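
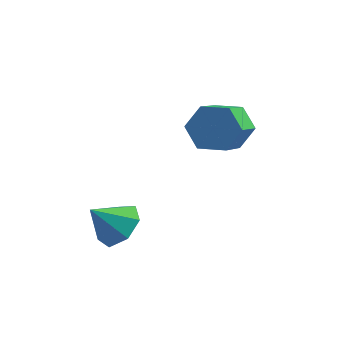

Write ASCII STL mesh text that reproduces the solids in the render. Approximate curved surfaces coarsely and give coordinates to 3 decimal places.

solid 
facet normal -0.049 0.841 -0.539
outer loop
vertex 3.827 4.64 1.66
vertex 3.429 4.1 0.853
vertex 2.788 4.522 1.57
endloop
endfacet
facet normal -0.133 0.530 0.838
outer loop
vertex 3.827 4.64 1.66
vertex 2.788 4.522 1.57
vertex 3.93 2.84 2.814
endloop
endfacet
facet normal -0.133 0.529 0.838
outer loop
vertex 3.93 2.84 2.814
vertex 2.788 4.522 1.57
vertex 2.891 2.723 2.723
endloop
endfacet
facet normal 0.047 -0.841 0.539
outer loop
vertex 3.93 2.84 2.814
vertex 2.891 2.723 2.723
vertex 3.531 2.3 2.007
endloop
endfacet
facet normal -0.048 0.841 -0.538
outer loop
vertex 2.788 4.522 1.57
vertex 3.429 4.1 0.853
vertex 2.389 3.982 0.762
endloop
endfacet
facet normal -0.924 0.168 0.344
outer loop
vertex 2.788 4.522 1.57
vertex 2.389 3.982 0.762
vertex 2.891 2.723 2.723
endloop
endfacet
facet normal -0.924 0.168 0.344
outer loop
vertex 2.891 2.723 2.723
vertex 2.389 3.982 0.762
vertex 2.492 2.183 1.916
endloop
endfacet
facet normal 0.047 -0.841 0.539
outer loop
vertex 2.891 2.723 2.723
vertex 2.492 2.183 1.916
vertex 3.531 2.3 2.007
endloop
endfacet
facet normal -0.048 0.841 -0.539
outer loop
vertex 2.389 3.982 0.762
vertex 3.429 4.1 0.853
vertex 3.03 3.56 0.046
endloop
endfacet
facet normal -0.790 -0.362 -0.494
outer loop
vertex 2.389 3.982 0.762
vertex 3.03 3.56 0.046
vertex 2.492 2.183 1.916
endloop
endfacet
facet normal -0.791 -0.362 -0.494
outer loop
vertex 2.492 2.183 1.916
vertex 3.03 3.56 0.046
vertex 3.133 1.76 1.2
endloop
endfacet
facet normal 0.047 -0.841 0.539
outer loop
vertex 2.492 2.183 1.916
vertex 3.133 1.76 1.2
vertex 3.531 2.3 2.007
endloop
endfacet
facet normal -0.047 0.841 -0.539
outer loop
vertex 3.03 3.56 0.046
vertex 3.429 4.1 0.853
vertex 4.069 3.677 0.137
endloop
endfacet
facet normal 0.133 -0.530 -0.838
outer loop
vertex 3.03 3.56 0.046
vertex 4.069 3.677 0.137
vertex 3.133 1.76 1.2
endloop
endfacet
facet normal 0.133 -0.529 -0.838
outer loop
vertex 3.133 1.76 1.2
vertex 4.069 3.677 0.137
vertex 4.172 1.878 1.29
endloop
endfacet
facet normal 0.049 -0.841 0.539
outer loop
vertex 3.133 1.76 1.2
vertex 4.172 1.878 1.29
vertex 3.531 2.3 2.007
endloop
endfacet
facet normal -0.047 0.841 -0.539
outer loop
vertex 4.069 3.677 0.137
vertex 3.429 4.1 0.853
vertex 4.468 4.217 0.944
endloop
endfacet
facet normal 0.924 -0.168 -0.344
outer loop
vertex 4.069 3.677 0.137
vertex 4.468 4.217 0.944
vertex 4.172 1.878 1.29
endloop
endfacet
facet normal 0.924 -0.168 -0.344
outer loop
vertex 4.172 1.878 1.29
vertex 4.468 4.217 0.944
vertex 4.571 2.418 2.098
endloop
endfacet
facet normal 0.048 -0.841 0.538
outer loop
vertex 4.172 1.878 1.29
vertex 4.571 2.418 2.098
vertex 3.531 2.3 2.007
endloop
endfacet
facet normal -0.047 0.841 -0.539
outer loop
vertex 4.468 4.217 0.944
vertex 3.429 4.1 0.853
vertex 3.827 4.64 1.66
endloop
endfacet
facet normal 0.791 0.362 0.494
outer loop
vertex 4.468 4.217 0.944
vertex 3.827 4.64 1.66
vertex 4.571 2.418 2.098
endloop
endfacet
facet normal 0.790 0.362 0.494
outer loop
vertex 4.571 2.418 2.098
vertex 3.827 4.64 1.66
vertex 3.93 2.84 2.814
endloop
endfacet
facet normal 0.048 -0.841 0.539
outer loop
vertex 4.571 2.418 2.098
vertex 3.93 2.84 2.814
vertex 3.531 2.3 2.007
endloop
endfacet
facet normal 0.552 0.402 -0.731
outer loop
vertex 1.679 -1.187 -1.921
vertex 1.011 -0.421 -2.004
vertex 1.839 -0.481 -1.412
endloop
endfacet
facet normal 0.403 -0.594 0.697
outer loop
vertex 1.679 -1.187 -1.921
vertex 1.839 -0.481 -1.412
vertex 0.189 -1.019 -0.916
endloop
endfacet
facet normal 0.552 0.401 -0.731
outer loop
vertex 1.839 -0.481 -1.412
vertex 1.011 -0.421 -2.004
vertex 1.376 0.27 -1.349
endloop
endfacet
facet normal 0.263 0.081 0.961
outer loop
vertex 1.839 -0.481 -1.412
vertex 1.376 0.27 -1.349
vertex 0.189 -1.019 -0.916
endloop
endfacet
facet normal 0.552 0.401 -0.731
outer loop
vertex 1.376 0.27 -1.349
vertex 1.011 -0.421 -2.004
vertex 0.638 0.501 -1.78
endloop
endfacet
facet normal -0.294 0.536 0.791
outer loop
vertex 1.376 0.27 -1.349
vertex 0.638 0.501 -1.78
vertex 0.189 -1.019 -0.916
endloop
endfacet
facet normal 0.553 0.401 -0.730
outer loop
vertex 0.638 0.501 -1.78
vertex 1.011 -0.421 -2.004
vertex 0.181 0.038 -2.38
endloop
endfacet
facet normal -0.847 0.429 0.314
outer loop
vertex 0.638 0.501 -1.78
vertex 0.181 0.038 -2.38
vertex 0.189 -1.019 -0.916
endloop
endfacet
facet normal 0.553 0.402 -0.730
outer loop
vertex 0.181 0.038 -2.38
vertex 1.011 -0.421 -2.004
vertex 0.35 -0.771 -2.697
endloop
endfacet
facet normal -0.981 -0.161 -0.111
outer loop
vertex 0.181 0.038 -2.38
vertex 0.35 -0.771 -2.697
vertex 0.189 -1.019 -0.916
endloop
endfacet
facet normal 0.553 0.402 -0.730
outer loop
vertex 0.35 -0.771 -2.697
vertex 1.011 -0.421 -2.004
vertex 1.016 -1.316 -2.493
endloop
endfacet
facet normal -0.594 -0.787 -0.163
outer loop
vertex 0.35 -0.771 -2.697
vertex 1.016 -1.316 -2.493
vertex 0.189 -1.019 -0.916
endloop
endfacet
facet normal 0.552 0.402 -0.730
outer loop
vertex 1.016 -1.316 -2.493
vertex 1.011 -0.421 -2.004
vertex 1.679 -1.187 -1.921
endloop
endfacet
facet normal 0.022 -0.980 0.196
outer loop
vertex 1.016 -1.316 -2.493
vertex 1.679 -1.187 -1.921
vertex 0.189 -1.019 -0.916
endloop
endfacet

endsolid


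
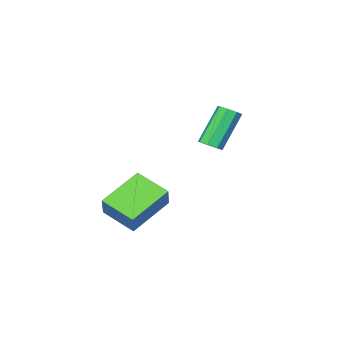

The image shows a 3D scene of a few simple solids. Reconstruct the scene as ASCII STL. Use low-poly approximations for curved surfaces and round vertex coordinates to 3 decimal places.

solid 
facet normal 0.578 0.110 -0.808
outer loop
vertex -0.605 0.442 -0.441
vertex -1.067 0.555 -0.756
vertex -0.7 0.868 -0.451
endloop
endfacet
facet normal 0.787 0.189 0.587
outer loop
vertex -0.605 0.442 -0.441
vertex -0.7 0.868 -0.451
vertex -1.811 0.212 1.25
endloop
endfacet
facet normal 0.786 0.191 0.587
outer loop
vertex -1.811 0.212 1.25
vertex -0.7 0.868 -0.451
vertex -1.907 0.638 1.24
endloop
endfacet
facet normal -0.577 -0.111 0.809
outer loop
vertex -1.811 0.212 1.25
vertex -1.907 0.638 1.24
vertex -2.273 0.325 0.936
endloop
endfacet
facet normal 0.578 0.110 -0.808
outer loop
vertex -0.7 0.868 -0.451
vertex -1.067 0.555 -0.756
vertex -1.01 1.11 -0.64
endloop
endfacet
facet normal 0.401 0.825 0.398
outer loop
vertex -0.7 0.868 -0.451
vertex -1.01 1.11 -0.64
vertex -1.907 0.638 1.24
endloop
endfacet
facet normal 0.401 0.825 0.398
outer loop
vertex -1.907 0.638 1.24
vertex -1.01 1.11 -0.64
vertex -2.217 0.88 1.051
endloop
endfacet
facet normal -0.578 -0.109 0.809
outer loop
vertex -1.907 0.638 1.24
vertex -2.217 0.88 1.051
vertex -2.273 0.325 0.936
endloop
endfacet
facet normal 0.576 0.110 -0.810
outer loop
vertex -1.01 1.11 -0.64
vertex -1.067 0.555 -0.756
vertex -1.354 1.027 -0.896
endloop
endfacet
facet normal -0.218 0.976 -0.023
outer loop
vertex -1.01 1.11 -0.64
vertex -1.354 1.027 -0.896
vertex -2.217 0.88 1.051
endloop
endfacet
facet normal -0.219 0.976 -0.023
outer loop
vertex -2.217 0.88 1.051
vertex -1.354 1.027 -0.896
vertex -2.56 0.797 0.795
endloop
endfacet
facet normal -0.577 -0.109 0.809
outer loop
vertex -2.217 0.88 1.051
vertex -2.56 0.797 0.795
vertex -2.273 0.325 0.936
endloop
endfacet
facet normal 0.577 0.111 -0.809
outer loop
vertex -1.354 1.027 -0.896
vertex -1.067 0.555 -0.756
vertex -1.529 0.668 -1.07
endloop
endfacet
facet normal -0.711 0.556 -0.431
outer loop
vertex -1.354 1.027 -0.896
vertex -1.529 0.668 -1.07
vertex -2.56 0.797 0.795
endloop
endfacet
facet normal -0.711 0.556 -0.431
outer loop
vertex -2.56 0.797 0.795
vertex -1.529 0.668 -1.07
vertex -2.735 0.438 0.621
endloop
endfacet
facet normal -0.578 -0.110 0.808
outer loop
vertex -2.56 0.797 0.795
vertex -2.735 0.438 0.621
vertex -2.273 0.325 0.936
endloop
endfacet
facet normal 0.577 0.111 -0.809
outer loop
vertex -1.529 0.668 -1.07
vertex -1.067 0.555 -0.756
vertex -1.433 0.242 -1.06
endloop
endfacet
facet normal -0.787 -0.191 -0.587
outer loop
vertex -1.529 0.668 -1.07
vertex -1.433 0.242 -1.06
vertex -2.735 0.438 0.621
endloop
endfacet
facet normal -0.787 -0.189 -0.587
outer loop
vertex -2.735 0.438 0.621
vertex -1.433 0.242 -1.06
vertex -2.64 0.012 0.631
endloop
endfacet
facet normal -0.578 -0.110 0.808
outer loop
vertex -2.735 0.438 0.621
vertex -2.64 0.012 0.631
vertex -2.273 0.325 0.936
endloop
endfacet
facet normal 0.578 0.109 -0.809
outer loop
vertex -1.433 0.242 -1.06
vertex -1.067 0.555 -0.756
vertex -1.123 -0.0 -0.871
endloop
endfacet
facet normal -0.401 -0.825 -0.398
outer loop
vertex -1.433 0.242 -1.06
vertex -1.123 -0.0 -0.871
vertex -2.64 0.012 0.631
endloop
endfacet
facet normal -0.401 -0.825 -0.398
outer loop
vertex -2.64 0.012 0.631
vertex -1.123 -0.0 -0.871
vertex -2.33 -0.23 0.82
endloop
endfacet
facet normal -0.578 -0.110 0.808
outer loop
vertex -2.64 0.012 0.631
vertex -2.33 -0.23 0.82
vertex -2.273 0.325 0.936
endloop
endfacet
facet normal 0.577 0.109 -0.809
outer loop
vertex -1.123 -0.0 -0.871
vertex -1.067 0.555 -0.756
vertex -0.78 0.083 -0.615
endloop
endfacet
facet normal 0.219 -0.976 0.023
outer loop
vertex -1.123 -0.0 -0.871
vertex -0.78 0.083 -0.615
vertex -2.33 -0.23 0.82
endloop
endfacet
facet normal 0.218 -0.976 0.023
outer loop
vertex -2.33 -0.23 0.82
vertex -0.78 0.083 -0.615
vertex -1.986 -0.147 1.076
endloop
endfacet
facet normal -0.576 -0.110 0.810
outer loop
vertex -2.33 -0.23 0.82
vertex -1.986 -0.147 1.076
vertex -2.273 0.325 0.936
endloop
endfacet
facet normal 0.578 0.110 -0.808
outer loop
vertex -0.78 0.083 -0.615
vertex -1.067 0.555 -0.756
vertex -0.605 0.442 -0.441
endloop
endfacet
facet normal 0.711 -0.556 0.431
outer loop
vertex -0.78 0.083 -0.615
vertex -0.605 0.442 -0.441
vertex -1.986 -0.147 1.076
endloop
endfacet
facet normal 0.711 -0.556 0.431
outer loop
vertex -1.986 -0.147 1.076
vertex -0.605 0.442 -0.441
vertex -1.811 0.212 1.25
endloop
endfacet
facet normal -0.577 -0.111 0.809
outer loop
vertex -1.986 -0.147 1.076
vertex -1.811 0.212 1.25
vertex -2.273 0.325 0.936
endloop
endfacet
facet normal -0.903 -0.123 0.411
outer loop
vertex 2.271 -0.008 -1.58
vertex 1.803 1.51 -2.156
vertex 1.859 -0.539 -2.645
endloop
endfacet
facet normal 0.277 -0.898 0.341
outer loop
vertex 3.837 -0.27 -3.544
vertex 2.271 -0.008 -1.58
vertex 1.859 -0.539 -2.645
endloop
endfacet
facet normal -0.903 -0.123 0.411
outer loop
vertex 1.859 -0.539 -2.645
vertex 1.803 1.51 -2.156
vertex 1.391 0.979 -3.221
endloop
endfacet
facet normal -0.327 -0.422 -0.846
outer loop
vertex 1.391 0.979 -3.221
vertex 3.837 -0.27 -3.544
vertex 1.859 -0.539 -2.645
endloop
endfacet
facet normal 0.327 0.422 0.846
outer loop
vertex 2.271 -0.008 -1.58
vertex 3.781 1.779 -3.055
vertex 1.803 1.51 -2.156
endloop
endfacet
facet normal 0.277 -0.898 0.341
outer loop
vertex 4.249 0.261 -2.479
vertex 2.271 -0.008 -1.58
vertex 3.837 -0.27 -3.544
endloop
endfacet
facet normal 0.327 0.422 0.846
outer loop
vertex 4.249 0.261 -2.479
vertex 3.781 1.779 -3.055
vertex 2.271 -0.008 -1.58
endloop
endfacet
facet normal -0.277 0.898 -0.341
outer loop
vertex 1.803 1.51 -2.156
vertex 3.781 1.779 -3.055
vertex 1.391 0.979 -3.221
endloop
endfacet
facet normal -0.327 -0.422 -0.846
outer loop
vertex 3.369 1.248 -4.12
vertex 3.837 -0.27 -3.544
vertex 1.391 0.979 -3.221
endloop
endfacet
facet normal -0.277 0.898 -0.341
outer loop
vertex 1.391 0.979 -3.221
vertex 3.781 1.779 -3.055
vertex 3.369 1.248 -4.12
endloop
endfacet
facet normal 0.903 0.123 -0.411
outer loop
vertex 3.369 1.248 -4.12
vertex 4.249 0.261 -2.479
vertex 3.837 -0.27 -3.544
endloop
endfacet
facet normal 0.903 0.123 -0.411
outer loop
vertex 3.781 1.779 -3.055
vertex 4.249 0.261 -2.479
vertex 3.369 1.248 -4.12
endloop
endfacet

endsolid


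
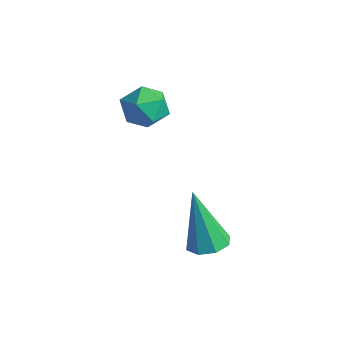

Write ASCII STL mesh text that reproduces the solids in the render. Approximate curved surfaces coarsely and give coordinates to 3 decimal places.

solid 
facet normal -0.637 0.768 -0.059
outer loop
vertex -0.01 -3.26 -0.032
vertex -0.426 -3.559 0.568
vertex 0.166 -3.057 0.71
endloop
endfacet
facet normal 0.017 0.963 -0.268
outer loop
vertex -0.01 -3.26 -0.032
vertex 0.166 -3.057 0.71
vertex 0.744 -3.21 0.195
endloop
endfacet
facet normal 0.208 0.545 -0.812
outer loop
vertex -0.01 -3.26 -0.032
vertex 0.744 -3.21 0.195
vertex 0.509 -3.806 -0.265
endloop
endfacet
facet normal -0.326 0.091 -0.941
outer loop
vertex -0.01 -3.26 -0.032
vertex 0.509 -3.806 -0.265
vertex -0.214 -4.021 -0.035
endloop
endfacet
facet normal -0.850 0.230 -0.475
outer loop
vertex -0.01 -3.26 -0.032
vertex -0.214 -4.021 -0.035
vertex -0.426 -3.559 0.568
endloop
endfacet
facet normal 0.467 0.841 0.274
outer loop
vertex 0.744 -3.21 0.195
vertex 0.166 -3.057 0.71
vertex 0.794 -3.479 0.935
endloop
endfacet
facet normal -0.592 0.525 0.612
outer loop
vertex 0.166 -3.057 0.71
vertex -0.426 -3.559 0.568
vertex 0.071 -3.694 1.165
endloop
endfacet
facet normal -0.936 -0.347 -0.063
outer loop
vertex -0.426 -3.559 0.568
vertex -0.214 -4.021 -0.035
vertex -0.164 -4.29 0.705
endloop
endfacet
facet normal -0.090 -0.570 -0.817
outer loop
vertex -0.214 -4.021 -0.035
vertex 0.509 -3.806 -0.265
vertex 0.414 -4.443 0.19
endloop
endfacet
facet normal 0.776 0.164 -0.609
outer loop
vertex 0.509 -3.806 -0.265
vertex 0.744 -3.21 0.195
vertex 1.006 -3.941 0.332
endloop
endfacet
facet normal 0.326 -0.091 0.941
outer loop
vertex 0.59 -4.24 0.932
vertex 0.794 -3.479 0.935
vertex 0.071 -3.694 1.165
endloop
endfacet
facet normal -0.208 -0.545 0.812
outer loop
vertex 0.59 -4.24 0.932
vertex 0.071 -3.694 1.165
vertex -0.164 -4.29 0.705
endloop
endfacet
facet normal -0.017 -0.963 0.268
outer loop
vertex 0.59 -4.24 0.932
vertex -0.164 -4.29 0.705
vertex 0.414 -4.443 0.19
endloop
endfacet
facet normal 0.637 -0.768 0.059
outer loop
vertex 0.59 -4.24 0.932
vertex 0.414 -4.443 0.19
vertex 1.006 -3.941 0.332
endloop
endfacet
facet normal 0.850 -0.230 0.475
outer loop
vertex 0.59 -4.24 0.932
vertex 1.006 -3.941 0.332
vertex 0.794 -3.479 0.935
endloop
endfacet
facet normal 0.090 0.570 0.817
outer loop
vertex 0.071 -3.694 1.165
vertex 0.794 -3.479 0.935
vertex 0.166 -3.057 0.71
endloop
endfacet
facet normal -0.776 -0.164 0.609
outer loop
vertex -0.164 -4.29 0.705
vertex 0.071 -3.694 1.165
vertex -0.426 -3.559 0.568
endloop
endfacet
facet normal -0.467 -0.841 -0.274
outer loop
vertex 0.414 -4.443 0.19
vertex -0.164 -4.29 0.705
vertex -0.214 -4.021 -0.035
endloop
endfacet
facet normal 0.592 -0.525 -0.612
outer loop
vertex 1.006 -3.941 0.332
vertex 0.414 -4.443 0.19
vertex 0.509 -3.806 -0.265
endloop
endfacet
facet normal 0.936 0.347 0.063
outer loop
vertex 0.794 -3.479 0.935
vertex 1.006 -3.941 0.332
vertex 0.744 -3.21 0.195
endloop
endfacet
facet normal 0.221 0.103 -0.970
outer loop
vertex 4.062 -3.99 -3.213
vertex 3.448 -3.813 -3.334
vertex 3.995 -3.499 -3.176
endloop
endfacet
facet normal 0.866 0.081 0.493
outer loop
vertex 4.062 -3.99 -3.213
vertex 3.995 -3.499 -3.176
vertex 2.992 -4.027 -1.326
endloop
endfacet
facet normal 0.221 0.104 -0.970
outer loop
vertex 3.995 -3.499 -3.176
vertex 3.448 -3.813 -3.334
vertex 3.608 -3.191 -3.231
endloop
endfacet
facet normal 0.504 0.719 0.479
outer loop
vertex 3.995 -3.499 -3.176
vertex 3.608 -3.191 -3.231
vertex 2.992 -4.027 -1.326
endloop
endfacet
facet normal 0.222 0.104 -0.970
outer loop
vertex 3.608 -3.191 -3.231
vertex 3.448 -3.813 -3.334
vertex 3.127 -3.248 -3.347
endloop
endfacet
facet normal -0.191 0.920 0.342
outer loop
vertex 3.608 -3.191 -3.231
vertex 3.127 -3.248 -3.347
vertex 2.992 -4.027 -1.326
endloop
endfacet
facet normal 0.221 0.103 -0.970
outer loop
vertex 3.127 -3.248 -3.347
vertex 3.448 -3.813 -3.334
vertex 2.835 -3.636 -3.455
endloop
endfacet
facet normal -0.810 0.564 0.163
outer loop
vertex 3.127 -3.248 -3.347
vertex 2.835 -3.636 -3.455
vertex 2.992 -4.027 -1.326
endloop
endfacet
facet normal 0.221 0.103 -0.970
outer loop
vertex 2.835 -3.636 -3.455
vertex 3.448 -3.813 -3.334
vertex 2.902 -4.128 -3.492
endloop
endfacet
facet normal -0.989 -0.138 0.048
outer loop
vertex 2.835 -3.636 -3.455
vertex 2.902 -4.128 -3.492
vertex 2.992 -4.027 -1.326
endloop
endfacet
facet normal 0.222 0.102 -0.970
outer loop
vertex 2.902 -4.128 -3.492
vertex 3.448 -3.813 -3.334
vertex 3.289 -4.435 -3.436
endloop
endfacet
facet normal -0.626 -0.778 0.062
outer loop
vertex 2.902 -4.128 -3.492
vertex 3.289 -4.435 -3.436
vertex 2.992 -4.027 -1.326
endloop
endfacet
facet normal 0.220 0.103 -0.970
outer loop
vertex 3.289 -4.435 -3.436
vertex 3.448 -3.813 -3.334
vertex 3.77 -4.378 -3.321
endloop
endfacet
facet normal 0.068 -0.978 0.199
outer loop
vertex 3.289 -4.435 -3.436
vertex 3.77 -4.378 -3.321
vertex 2.992 -4.027 -1.326
endloop
endfacet
facet normal 0.221 0.104 -0.970
outer loop
vertex 3.77 -4.378 -3.321
vertex 3.448 -3.813 -3.334
vertex 4.062 -3.99 -3.213
endloop
endfacet
facet normal 0.687 -0.622 0.377
outer loop
vertex 3.77 -4.378 -3.321
vertex 4.062 -3.99 -3.213
vertex 2.992 -4.027 -1.326
endloop
endfacet

endsolid


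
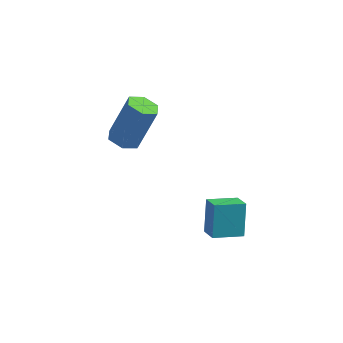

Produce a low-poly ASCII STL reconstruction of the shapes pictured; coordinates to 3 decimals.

solid 
facet normal -0.324 -0.275 -0.905
outer loop
vertex -3.161 1.463 -3.811
vertex -3.806 1.716 -3.657
vertex -3.321 2.139 -3.959
endloop
endfacet
facet normal 0.919 0.136 -0.371
outer loop
vertex -3.161 1.463 -3.811
vertex -3.321 2.139 -3.959
vertex -2.489 2.03 -1.937
endloop
endfacet
facet normal 0.919 0.137 -0.371
outer loop
vertex -2.489 2.03 -1.937
vertex -3.321 2.139 -3.959
vertex -2.649 2.706 -2.084
endloop
endfacet
facet normal 0.324 0.274 0.906
outer loop
vertex -2.489 2.03 -1.937
vertex -2.649 2.706 -2.084
vertex -3.134 2.284 -1.783
endloop
endfacet
facet normal -0.325 -0.274 -0.905
outer loop
vertex -3.321 2.139 -3.959
vertex -3.806 1.716 -3.657
vertex -3.966 2.392 -3.804
endloop
endfacet
facet normal 0.263 0.893 -0.364
outer loop
vertex -3.321 2.139 -3.959
vertex -3.966 2.392 -3.804
vertex -2.649 2.706 -2.084
endloop
endfacet
facet normal 0.263 0.893 -0.365
outer loop
vertex -2.649 2.706 -2.084
vertex -3.966 2.392 -3.804
vertex -3.294 2.959 -1.93
endloop
endfacet
facet normal 0.324 0.274 0.906
outer loop
vertex -2.649 2.706 -2.084
vertex -3.294 2.959 -1.93
vertex -3.134 2.284 -1.783
endloop
endfacet
facet normal -0.324 -0.274 -0.906
outer loop
vertex -3.966 2.392 -3.804
vertex -3.806 1.716 -3.657
vertex -4.451 1.97 -3.503
endloop
endfacet
facet normal -0.654 0.756 0.006
outer loop
vertex -3.966 2.392 -3.804
vertex -4.451 1.97 -3.503
vertex -3.294 2.959 -1.93
endloop
endfacet
facet normal -0.654 0.756 0.006
outer loop
vertex -3.294 2.959 -1.93
vertex -4.451 1.97 -3.503
vertex -3.779 2.537 -1.629
endloop
endfacet
facet normal 0.324 0.274 0.906
outer loop
vertex -3.294 2.959 -1.93
vertex -3.779 2.537 -1.629
vertex -3.134 2.284 -1.783
endloop
endfacet
facet normal -0.324 -0.274 -0.906
outer loop
vertex -4.451 1.97 -3.503
vertex -3.806 1.716 -3.657
vertex -4.291 1.294 -3.356
endloop
endfacet
facet normal -0.919 -0.137 0.371
outer loop
vertex -4.451 1.97 -3.503
vertex -4.291 1.294 -3.356
vertex -3.779 2.537 -1.629
endloop
endfacet
facet normal -0.919 -0.136 0.371
outer loop
vertex -3.779 2.537 -1.629
vertex -4.291 1.294 -3.356
vertex -3.619 1.861 -1.481
endloop
endfacet
facet normal 0.324 0.275 0.905
outer loop
vertex -3.779 2.537 -1.629
vertex -3.619 1.861 -1.481
vertex -3.134 2.284 -1.783
endloop
endfacet
facet normal -0.324 -0.274 -0.906
outer loop
vertex -4.291 1.294 -3.356
vertex -3.806 1.716 -3.657
vertex -3.646 1.041 -3.51
endloop
endfacet
facet normal -0.263 -0.893 0.364
outer loop
vertex -4.291 1.294 -3.356
vertex -3.646 1.041 -3.51
vertex -3.619 1.861 -1.481
endloop
endfacet
facet normal -0.263 -0.893 0.365
outer loop
vertex -3.619 1.861 -1.481
vertex -3.646 1.041 -3.51
vertex -2.974 1.608 -1.636
endloop
endfacet
facet normal 0.325 0.274 0.905
outer loop
vertex -3.619 1.861 -1.481
vertex -2.974 1.608 -1.636
vertex -3.134 2.284 -1.783
endloop
endfacet
facet normal -0.324 -0.274 -0.906
outer loop
vertex -3.646 1.041 -3.51
vertex -3.806 1.716 -3.657
vertex -3.161 1.463 -3.811
endloop
endfacet
facet normal 0.654 -0.756 -0.006
outer loop
vertex -3.646 1.041 -3.51
vertex -3.161 1.463 -3.811
vertex -2.974 1.608 -1.636
endloop
endfacet
facet normal 0.654 -0.756 -0.006
outer loop
vertex -2.974 1.608 -1.636
vertex -3.161 1.463 -3.811
vertex -2.489 2.03 -1.937
endloop
endfacet
facet normal 0.324 0.274 0.906
outer loop
vertex -2.974 1.608 -1.636
vertex -2.489 2.03 -1.937
vertex -3.134 2.284 -1.783
endloop
endfacet
facet normal -0.840 -0.498 0.213
outer loop
vertex 0.812 -1.936 -2.889
vertex 0.34 -1.315 -3.298
vertex 0.932 -2.678 -4.152
endloop
endfacet
facet normal 0.535 -0.705 0.465
outer loop
vertex 2.0 -2.045 -4.422
vertex 0.812 -1.936 -2.889
vertex 0.932 -2.678 -4.152
endloop
endfacet
facet normal -0.841 -0.498 0.212
outer loop
vertex 0.932 -2.678 -4.152
vertex 0.34 -1.315 -3.298
vertex 0.461 -2.057 -4.561
endloop
endfacet
facet normal 0.082 -0.504 -0.860
outer loop
vertex 0.461 -2.057 -4.561
vertex 2.0 -2.045 -4.422
vertex 0.932 -2.678 -4.152
endloop
endfacet
facet normal -0.082 0.504 0.860
outer loop
vertex 0.812 -1.936 -2.889
vertex 1.408 -0.682 -3.568
vertex 0.34 -1.315 -3.298
endloop
endfacet
facet normal 0.536 -0.705 0.465
outer loop
vertex 1.879 -1.303 -3.159
vertex 0.812 -1.936 -2.889
vertex 2.0 -2.045 -4.422
endloop
endfacet
facet normal -0.082 0.504 0.860
outer loop
vertex 1.879 -1.303 -3.159
vertex 1.408 -0.682 -3.568
vertex 0.812 -1.936 -2.889
endloop
endfacet
facet normal -0.535 0.705 -0.465
outer loop
vertex 0.34 -1.315 -3.298
vertex 1.408 -0.682 -3.568
vertex 0.461 -2.057 -4.561
endloop
endfacet
facet normal 0.082 -0.504 -0.860
outer loop
vertex 1.528 -1.424 -4.831
vertex 2.0 -2.045 -4.422
vertex 0.461 -2.057 -4.561
endloop
endfacet
facet normal -0.536 0.705 -0.465
outer loop
vertex 0.461 -2.057 -4.561
vertex 1.408 -0.682 -3.568
vertex 1.528 -1.424 -4.831
endloop
endfacet
facet normal 0.840 0.499 -0.212
outer loop
vertex 1.528 -1.424 -4.831
vertex 1.879 -1.303 -3.159
vertex 2.0 -2.045 -4.422
endloop
endfacet
facet normal 0.841 0.498 -0.213
outer loop
vertex 1.408 -0.682 -3.568
vertex 1.879 -1.303 -3.159
vertex 1.528 -1.424 -4.831
endloop
endfacet

endsolid


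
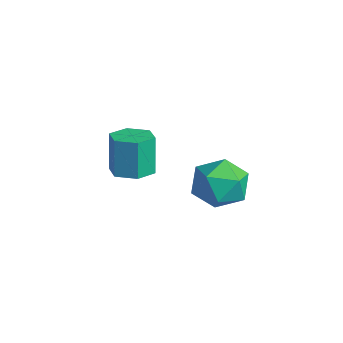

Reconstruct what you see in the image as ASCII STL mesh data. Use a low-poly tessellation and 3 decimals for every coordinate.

solid 
facet normal 0.200 -0.116 -0.973
outer loop
vertex 0.106 -0.652 0.255
vertex -0.477 -1.255 0.207
vertex -0.688 -0.453 0.068
endloop
endfacet
facet normal 0.256 0.965 -0.062
outer loop
vertex 0.106 -0.652 0.255
vertex -0.688 -0.453 0.068
vertex -0.219 -0.463 1.841
endloop
endfacet
facet normal 0.256 0.965 -0.062
outer loop
vertex -0.219 -0.463 1.841
vertex -0.688 -0.453 0.068
vertex -1.013 -0.264 1.654
endloop
endfacet
facet normal -0.200 0.116 0.973
outer loop
vertex -0.219 -0.463 1.841
vertex -1.013 -0.264 1.654
vertex -0.803 -1.065 1.793
endloop
endfacet
facet normal 0.200 -0.116 -0.973
outer loop
vertex -0.688 -0.453 0.068
vertex -0.477 -1.255 0.207
vertex -1.272 -1.056 0.02
endloop
endfacet
facet normal -0.691 0.687 -0.224
outer loop
vertex -0.688 -0.453 0.068
vertex -1.272 -1.056 0.02
vertex -1.013 -0.264 1.654
endloop
endfacet
facet normal -0.691 0.688 -0.224
outer loop
vertex -1.013 -0.264 1.654
vertex -1.272 -1.056 0.02
vertex -1.597 -0.866 1.606
endloop
endfacet
facet normal -0.200 0.116 0.973
outer loop
vertex -1.013 -0.264 1.654
vertex -1.597 -0.866 1.606
vertex -0.803 -1.065 1.793
endloop
endfacet
facet normal 0.200 -0.116 -0.973
outer loop
vertex -1.272 -1.056 0.02
vertex -0.477 -1.255 0.207
vertex -1.061 -1.857 0.159
endloop
endfacet
facet normal -0.947 -0.277 -0.161
outer loop
vertex -1.272 -1.056 0.02
vertex -1.061 -1.857 0.159
vertex -1.597 -0.866 1.606
endloop
endfacet
facet normal -0.947 -0.277 -0.161
outer loop
vertex -1.597 -0.866 1.606
vertex -1.061 -1.857 0.159
vertex -1.386 -1.668 1.745
endloop
endfacet
facet normal -0.200 0.116 0.973
outer loop
vertex -1.597 -0.866 1.606
vertex -1.386 -1.668 1.745
vertex -0.803 -1.065 1.793
endloop
endfacet
facet normal 0.200 -0.116 -0.973
outer loop
vertex -1.061 -1.857 0.159
vertex -0.477 -1.255 0.207
vertex -0.267 -2.056 0.346
endloop
endfacet
facet normal -0.256 -0.965 0.062
outer loop
vertex -1.061 -1.857 0.159
vertex -0.267 -2.056 0.346
vertex -1.386 -1.668 1.745
endloop
endfacet
facet normal -0.256 -0.965 0.062
outer loop
vertex -1.386 -1.668 1.745
vertex -0.267 -2.056 0.346
vertex -0.592 -1.867 1.932
endloop
endfacet
facet normal -0.200 0.116 0.973
outer loop
vertex -1.386 -1.668 1.745
vertex -0.592 -1.867 1.932
vertex -0.803 -1.065 1.793
endloop
endfacet
facet normal 0.200 -0.116 -0.973
outer loop
vertex -0.267 -2.056 0.346
vertex -0.477 -1.255 0.207
vertex 0.317 -1.454 0.394
endloop
endfacet
facet normal 0.691 -0.688 0.223
outer loop
vertex -0.267 -2.056 0.346
vertex 0.317 -1.454 0.394
vertex -0.592 -1.867 1.932
endloop
endfacet
facet normal 0.691 -0.687 0.224
outer loop
vertex -0.592 -1.867 1.932
vertex 0.317 -1.454 0.394
vertex -0.008 -1.264 1.98
endloop
endfacet
facet normal -0.200 0.116 0.973
outer loop
vertex -0.592 -1.867 1.932
vertex -0.008 -1.264 1.98
vertex -0.803 -1.065 1.793
endloop
endfacet
facet normal 0.200 -0.116 -0.973
outer loop
vertex 0.317 -1.454 0.394
vertex -0.477 -1.255 0.207
vertex 0.106 -0.652 0.255
endloop
endfacet
facet normal 0.947 0.277 0.161
outer loop
vertex 0.317 -1.454 0.394
vertex 0.106 -0.652 0.255
vertex -0.008 -1.264 1.98
endloop
endfacet
facet normal 0.947 0.277 0.161
outer loop
vertex -0.008 -1.264 1.98
vertex 0.106 -0.652 0.255
vertex -0.219 -0.463 1.841
endloop
endfacet
facet normal -0.200 0.116 0.973
outer loop
vertex -0.008 -1.264 1.98
vertex -0.219 -0.463 1.841
vertex -0.803 -1.065 1.793
endloop
endfacet
facet normal 0.306 0.627 0.716
outer loop
vertex 3.388 1.119 1.794
vertex 3.049 0.404 2.565
vertex 4.08 0.347 2.174
endloop
endfacet
facet normal 0.706 0.696 0.129
outer loop
vertex 3.388 1.119 1.794
vertex 4.08 0.347 2.174
vertex 4.049 0.578 1.095
endloop
endfacet
facet normal 0.274 0.868 -0.413
outer loop
vertex 3.388 1.119 1.794
vertex 4.049 0.578 1.095
vertex 2.999 0.778 0.819
endloop
endfacet
facet normal -0.392 0.906 -0.160
outer loop
vertex 3.388 1.119 1.794
vertex 2.999 0.778 0.819
vertex 2.381 0.671 1.727
endloop
endfacet
facet normal -0.372 0.756 0.538
outer loop
vertex 3.388 1.119 1.794
vertex 2.381 0.671 1.727
vertex 3.049 0.404 2.565
endloop
endfacet
facet normal 0.998 0.062 -0.015
outer loop
vertex 4.049 0.578 1.095
vertex 4.08 0.347 2.174
vertex 4.119 -0.471 1.433
endloop
endfacet
facet normal 0.352 -0.051 0.935
outer loop
vertex 4.08 0.347 2.174
vertex 3.049 0.404 2.565
vertex 3.501 -0.578 2.341
endloop
endfacet
facet normal -0.747 0.158 0.646
outer loop
vertex 3.049 0.404 2.565
vertex 2.381 0.671 1.727
vertex 2.451 -0.378 2.065
endloop
endfacet
facet normal -0.779 0.400 -0.483
outer loop
vertex 2.381 0.671 1.727
vertex 2.999 0.778 0.819
vertex 2.42 -0.147 0.986
endloop
endfacet
facet normal 0.299 0.341 -0.891
outer loop
vertex 2.999 0.778 0.819
vertex 4.049 0.578 1.095
vertex 3.451 -0.204 0.595
endloop
endfacet
facet normal 0.392 -0.906 0.160
outer loop
vertex 3.112 -0.919 1.366
vertex 4.119 -0.471 1.433
vertex 3.501 -0.578 2.341
endloop
endfacet
facet normal -0.274 -0.868 0.413
outer loop
vertex 3.112 -0.919 1.366
vertex 3.501 -0.578 2.341
vertex 2.451 -0.378 2.065
endloop
endfacet
facet normal -0.706 -0.696 -0.129
outer loop
vertex 3.112 -0.919 1.366
vertex 2.451 -0.378 2.065
vertex 2.42 -0.147 0.986
endloop
endfacet
facet normal -0.306 -0.627 -0.716
outer loop
vertex 3.112 -0.919 1.366
vertex 2.42 -0.147 0.986
vertex 3.451 -0.204 0.595
endloop
endfacet
facet normal 0.372 -0.756 -0.538
outer loop
vertex 3.112 -0.919 1.366
vertex 3.451 -0.204 0.595
vertex 4.119 -0.471 1.433
endloop
endfacet
facet normal 0.779 -0.400 0.483
outer loop
vertex 3.501 -0.578 2.341
vertex 4.119 -0.471 1.433
vertex 4.08 0.347 2.174
endloop
endfacet
facet normal -0.299 -0.341 0.891
outer loop
vertex 2.451 -0.378 2.065
vertex 3.501 -0.578 2.341
vertex 3.049 0.404 2.565
endloop
endfacet
facet normal -0.998 -0.062 0.015
outer loop
vertex 2.42 -0.147 0.986
vertex 2.451 -0.378 2.065
vertex 2.381 0.671 1.727
endloop
endfacet
facet normal -0.352 0.051 -0.935
outer loop
vertex 3.451 -0.204 0.595
vertex 2.42 -0.147 0.986
vertex 2.999 0.778 0.819
endloop
endfacet
facet normal 0.747 -0.158 -0.646
outer loop
vertex 4.119 -0.471 1.433
vertex 3.451 -0.204 0.595
vertex 4.049 0.578 1.095
endloop
endfacet

endsolid


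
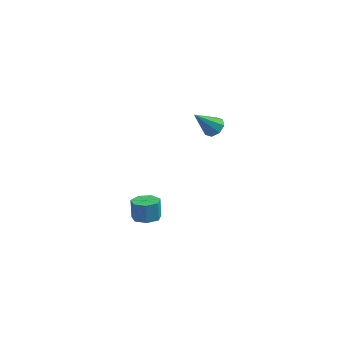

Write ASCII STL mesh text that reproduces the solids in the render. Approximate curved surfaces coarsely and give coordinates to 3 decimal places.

solid 
facet normal 0.561 0.308 -0.769
outer loop
vertex 1.532 -0.342 3.689
vertex 1.002 -0.186 3.365
vertex 1.391 0.12 3.771
endloop
endfacet
facet normal 0.542 0.016 0.840
outer loop
vertex 1.532 -0.342 3.689
vertex 1.391 0.12 3.771
vertex 0.078 -0.694 4.635
endloop
endfacet
facet normal 0.561 0.307 -0.769
outer loop
vertex 1.391 0.12 3.771
vertex 1.002 -0.186 3.365
vertex 1.023 0.402 3.615
endloop
endfacet
facet normal 0.136 0.610 0.781
outer loop
vertex 1.391 0.12 3.771
vertex 1.023 0.402 3.615
vertex 0.078 -0.694 4.635
endloop
endfacet
facet normal 0.560 0.307 -0.769
outer loop
vertex 1.023 0.402 3.615
vertex 1.002 -0.186 3.365
vertex 0.642 0.34 3.313
endloop
endfacet
facet normal -0.459 0.784 0.418
outer loop
vertex 1.023 0.402 3.615
vertex 0.642 0.34 3.313
vertex 0.078 -0.694 4.635
endloop
endfacet
facet normal 0.559 0.307 -0.770
outer loop
vertex 0.642 0.34 3.313
vertex 1.002 -0.186 3.365
vertex 0.472 -0.031 3.042
endloop
endfacet
facet normal -0.897 0.440 -0.039
outer loop
vertex 0.642 0.34 3.313
vertex 0.472 -0.031 3.042
vertex 0.078 -0.694 4.635
endloop
endfacet
facet normal 0.559 0.307 -0.770
outer loop
vertex 0.472 -0.031 3.042
vertex 1.002 -0.186 3.365
vertex 0.613 -0.493 2.96
endloop
endfacet
facet normal -0.920 -0.224 -0.321
outer loop
vertex 0.472 -0.031 3.042
vertex 0.613 -0.493 2.96
vertex 0.078 -0.694 4.635
endloop
endfacet
facet normal 0.559 0.308 -0.770
outer loop
vertex 0.613 -0.493 2.96
vertex 1.002 -0.186 3.365
vertex 0.982 -0.775 3.115
endloop
endfacet
facet normal -0.514 -0.817 -0.262
outer loop
vertex 0.613 -0.493 2.96
vertex 0.982 -0.775 3.115
vertex 0.078 -0.694 4.635
endloop
endfacet
facet normal 0.561 0.307 -0.769
outer loop
vertex 0.982 -0.775 3.115
vertex 1.002 -0.186 3.365
vertex 1.362 -0.713 3.417
endloop
endfacet
facet normal 0.081 -0.992 0.101
outer loop
vertex 0.982 -0.775 3.115
vertex 1.362 -0.713 3.417
vertex 0.078 -0.694 4.635
endloop
endfacet
facet normal 0.561 0.307 -0.769
outer loop
vertex 1.362 -0.713 3.417
vertex 1.002 -0.186 3.365
vertex 1.532 -0.342 3.689
endloop
endfacet
facet normal 0.520 -0.647 0.558
outer loop
vertex 1.362 -0.713 3.417
vertex 1.532 -0.342 3.689
vertex 0.078 -0.694 4.635
endloop
endfacet
facet normal 0.098 -0.315 -0.944
outer loop
vertex -1.553 -0.961 -3.608
vertex -2.255 -1.297 -3.569
vertex -2.075 -0.572 -3.792
endloop
endfacet
facet normal 0.629 0.755 -0.188
outer loop
vertex -1.553 -0.961 -3.608
vertex -2.075 -0.572 -3.792
vertex -1.662 -0.607 -2.551
endloop
endfacet
facet normal 0.629 0.755 -0.188
outer loop
vertex -1.662 -0.607 -2.551
vertex -2.075 -0.572 -3.792
vertex -2.184 -0.218 -2.735
endloop
endfacet
facet normal -0.097 0.316 0.944
outer loop
vertex -1.662 -0.607 -2.551
vertex -2.184 -0.218 -2.735
vertex -2.365 -0.943 -2.511
endloop
endfacet
facet normal 0.098 -0.315 -0.944
outer loop
vertex -2.075 -0.572 -3.792
vertex -2.255 -1.297 -3.569
vertex -2.733 -0.729 -3.808
endloop
endfacet
facet normal -0.211 0.920 -0.330
outer loop
vertex -2.075 -0.572 -3.792
vertex -2.733 -0.729 -3.808
vertex -2.184 -0.218 -2.735
endloop
endfacet
facet normal -0.211 0.920 -0.330
outer loop
vertex -2.184 -0.218 -2.735
vertex -2.733 -0.729 -3.808
vertex -2.842 -0.375 -2.751
endloop
endfacet
facet normal -0.098 0.316 0.944
outer loop
vertex -2.184 -0.218 -2.735
vertex -2.842 -0.375 -2.751
vertex -2.365 -0.943 -2.511
endloop
endfacet
facet normal 0.096 -0.316 -0.944
outer loop
vertex -2.733 -0.729 -3.808
vertex -2.255 -1.297 -3.569
vertex -3.032 -1.313 -3.643
endloop
endfacet
facet normal -0.892 0.393 -0.224
outer loop
vertex -2.733 -0.729 -3.808
vertex -3.032 -1.313 -3.643
vertex -2.842 -0.375 -2.751
endloop
endfacet
facet normal -0.892 0.393 -0.223
outer loop
vertex -2.842 -0.375 -2.751
vertex -3.032 -1.313 -3.643
vertex -3.141 -0.96 -2.586
endloop
endfacet
facet normal -0.098 0.316 0.944
outer loop
vertex -2.842 -0.375 -2.751
vertex -3.141 -0.96 -2.586
vertex -2.365 -0.943 -2.511
endloop
endfacet
facet normal 0.096 -0.316 -0.944
outer loop
vertex -3.032 -1.313 -3.643
vertex -2.255 -1.297 -3.569
vertex -2.746 -1.886 -3.422
endloop
endfacet
facet normal -0.901 -0.430 0.051
outer loop
vertex -3.032 -1.313 -3.643
vertex -2.746 -1.886 -3.422
vertex -3.141 -0.96 -2.586
endloop
endfacet
facet normal -0.901 -0.431 0.051
outer loop
vertex -3.141 -0.96 -2.586
vertex -2.746 -1.886 -3.422
vertex -2.855 -1.532 -2.365
endloop
endfacet
facet normal -0.098 0.316 0.944
outer loop
vertex -3.141 -0.96 -2.586
vertex -2.855 -1.532 -2.365
vertex -2.365 -0.943 -2.511
endloop
endfacet
facet normal 0.098 -0.317 -0.943
outer loop
vertex -2.746 -1.886 -3.422
vertex -2.255 -1.297 -3.569
vertex -2.09 -2.014 -3.311
endloop
endfacet
facet normal -0.230 -0.930 0.288
outer loop
vertex -2.746 -1.886 -3.422
vertex -2.09 -2.014 -3.311
vertex -2.855 -1.532 -2.365
endloop
endfacet
facet normal -0.232 -0.930 0.286
outer loop
vertex -2.855 -1.532 -2.365
vertex -2.09 -2.014 -3.311
vertex -2.2 -1.661 -2.254
endloop
endfacet
facet normal -0.098 0.315 0.944
outer loop
vertex -2.855 -1.532 -2.365
vertex -2.2 -1.661 -2.254
vertex -2.365 -0.943 -2.511
endloop
endfacet
facet normal 0.098 -0.317 -0.943
outer loop
vertex -2.09 -2.014 -3.311
vertex -2.255 -1.297 -3.569
vertex -1.559 -1.603 -3.394
endloop
endfacet
facet normal 0.612 -0.729 0.307
outer loop
vertex -2.09 -2.014 -3.311
vertex -1.559 -1.603 -3.394
vertex -2.2 -1.661 -2.254
endloop
endfacet
facet normal 0.613 -0.728 0.308
outer loop
vertex -2.2 -1.661 -2.254
vertex -1.559 -1.603 -3.394
vertex -1.669 -1.249 -2.337
endloop
endfacet
facet normal -0.097 0.316 0.944
outer loop
vertex -2.2 -1.661 -2.254
vertex -1.669 -1.249 -2.337
vertex -2.365 -0.943 -2.511
endloop
endfacet
facet normal 0.099 -0.316 -0.944
outer loop
vertex -1.559 -1.603 -3.394
vertex -2.255 -1.297 -3.569
vertex -1.553 -0.961 -3.608
endloop
endfacet
facet normal 0.995 0.023 0.096
outer loop
vertex -1.559 -1.603 -3.394
vertex -1.553 -0.961 -3.608
vertex -1.669 -1.249 -2.337
endloop
endfacet
facet normal 0.995 0.021 0.096
outer loop
vertex -1.669 -1.249 -2.337
vertex -1.553 -0.961 -3.608
vertex -1.662 -0.607 -2.551
endloop
endfacet
facet normal -0.097 0.316 0.944
outer loop
vertex -1.669 -1.249 -2.337
vertex -1.662 -0.607 -2.551
vertex -2.365 -0.943 -2.511
endloop
endfacet

endsolid


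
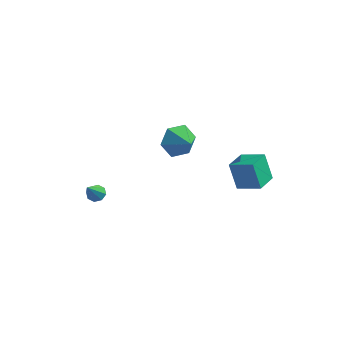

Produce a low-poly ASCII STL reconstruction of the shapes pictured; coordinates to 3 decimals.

solid 
facet normal -0.804 0.466 -0.369
outer loop
vertex 0.279 1.726 0.258
vertex -0.265 1.528 1.194
vertex 0.321 2.452 1.083
endloop
endfacet
facet normal 0.956 0.195 -0.220
outer loop
vertex 0.279 1.726 0.258
vertex 0.321 2.452 1.083
vertex 0.765 0.932 1.666
endloop
endfacet
facet normal -0.804 0.466 -0.369
outer loop
vertex 0.321 2.452 1.083
vertex -0.265 1.528 1.194
vertex -0.223 2.255 2.019
endloop
endfacet
facet normal 0.745 0.417 0.521
outer loop
vertex 0.321 2.452 1.083
vertex -0.223 2.255 2.019
vertex 0.765 0.932 1.666
endloop
endfacet
facet normal -0.804 0.466 -0.369
outer loop
vertex -0.223 2.255 2.019
vertex -0.265 1.528 1.194
vertex -0.809 1.33 2.129
endloop
endfacet
facet normal 0.269 -0.056 0.962
outer loop
vertex -0.223 2.255 2.019
vertex -0.809 1.33 2.129
vertex 0.765 0.932 1.666
endloop
endfacet
facet normal -0.804 0.465 -0.369
outer loop
vertex -0.809 1.33 2.129
vertex -0.265 1.528 1.194
vertex -0.851 0.603 1.305
endloop
endfacet
facet normal 0.005 -0.750 0.661
outer loop
vertex -0.809 1.33 2.129
vertex -0.851 0.603 1.305
vertex 0.765 0.932 1.666
endloop
endfacet
facet normal -0.804 0.465 -0.369
outer loop
vertex -0.851 0.603 1.305
vertex -0.265 1.528 1.194
vertex -0.307 0.801 0.369
endloop
endfacet
facet normal 0.216 -0.973 -0.080
outer loop
vertex -0.851 0.603 1.305
vertex -0.307 0.801 0.369
vertex 0.765 0.932 1.666
endloop
endfacet
facet normal -0.804 0.465 -0.369
outer loop
vertex -0.307 0.801 0.369
vertex -0.265 1.528 1.194
vertex 0.279 1.726 0.258
endloop
endfacet
facet normal 0.691 -0.501 -0.521
outer loop
vertex -0.307 0.801 0.369
vertex 0.279 1.726 0.258
vertex 0.765 0.932 1.666
endloop
endfacet
facet normal -0.943 0.009 -0.332
outer loop
vertex 2.322 2.371 -0.476
vertex 2.382 3.814 -0.607
vertex 2.891 2.2 -2.1
endloop
endfacet
facet normal -0.042 -0.995 0.090
outer loop
vertex 4.278 2.186 -1.613
vertex 2.322 2.371 -0.476
vertex 2.891 2.2 -2.1
endloop
endfacet
facet normal -0.943 0.010 -0.332
outer loop
vertex 2.891 2.2 -2.1
vertex 2.382 3.814 -0.607
vertex 2.952 3.643 -2.232
endloop
endfacet
facet normal 0.329 -0.100 -0.939
outer loop
vertex 2.952 3.643 -2.232
vertex 4.278 2.186 -1.613
vertex 2.891 2.2 -2.1
endloop
endfacet
facet normal -0.329 0.099 0.939
outer loop
vertex 2.322 2.371 -0.476
vertex 3.769 3.8 -0.12
vertex 2.382 3.814 -0.607
endloop
endfacet
facet normal -0.042 -0.995 0.090
outer loop
vertex 3.708 2.357 0.012
vertex 2.322 2.371 -0.476
vertex 4.278 2.186 -1.613
endloop
endfacet
facet normal -0.330 0.100 0.939
outer loop
vertex 3.708 2.357 0.012
vertex 3.769 3.8 -0.12
vertex 2.322 2.371 -0.476
endloop
endfacet
facet normal 0.042 0.995 -0.090
outer loop
vertex 2.382 3.814 -0.607
vertex 3.769 3.8 -0.12
vertex 2.952 3.643 -2.232
endloop
endfacet
facet normal 0.330 -0.099 -0.939
outer loop
vertex 4.338 3.629 -1.744
vertex 4.278 2.186 -1.613
vertex 2.952 3.643 -2.232
endloop
endfacet
facet normal 0.042 0.995 -0.090
outer loop
vertex 2.952 3.643 -2.232
vertex 3.769 3.8 -0.12
vertex 4.338 3.629 -1.744
endloop
endfacet
facet normal 0.943 -0.009 0.332
outer loop
vertex 4.338 3.629 -1.744
vertex 3.708 2.357 0.012
vertex 4.278 2.186 -1.613
endloop
endfacet
facet normal 0.943 -0.010 0.332
outer loop
vertex 3.769 3.8 -0.12
vertex 3.708 2.357 0.012
vertex 4.338 3.629 -1.744
endloop
endfacet
facet normal -0.027 0.646 -0.763
outer loop
vertex -3.684 -0.468 -2.45
vertex -4.011 -0.83 -2.745
vertex -4.109 -0.403 -2.38
endloop
endfacet
facet normal 0.215 0.514 0.830
outer loop
vertex -3.684 -0.468 -2.45
vertex -4.109 -0.403 -2.38
vertex -3.969 -1.89 -1.495
endloop
endfacet
facet normal -0.026 0.646 -0.763
outer loop
vertex -4.109 -0.403 -2.38
vertex -4.011 -0.83 -2.745
vertex -4.477 -0.588 -2.524
endloop
endfacet
facet normal -0.503 0.407 0.763
outer loop
vertex -4.109 -0.403 -2.38
vertex -4.477 -0.588 -2.524
vertex -3.969 -1.89 -1.495
endloop
endfacet
facet normal -0.025 0.647 -0.762
outer loop
vertex -4.477 -0.588 -2.524
vertex -4.011 -0.83 -2.745
vertex -4.572 -0.914 -2.798
endloop
endfacet
facet normal -0.921 -0.055 0.385
outer loop
vertex -4.477 -0.588 -2.524
vertex -4.572 -0.914 -2.798
vertex -3.969 -1.89 -1.495
endloop
endfacet
facet normal -0.025 0.647 -0.762
outer loop
vertex -4.572 -0.914 -2.798
vertex -4.011 -0.83 -2.745
vertex -4.338 -1.191 -3.041
endloop
endfacet
facet normal -0.796 -0.600 -0.082
outer loop
vertex -4.572 -0.914 -2.798
vertex -4.338 -1.191 -3.041
vertex -3.969 -1.89 -1.495
endloop
endfacet
facet normal -0.025 0.647 -0.762
outer loop
vertex -4.338 -1.191 -3.041
vertex -4.011 -0.83 -2.745
vertex -3.912 -1.256 -3.11
endloop
endfacet
facet normal -0.198 -0.910 -0.364
outer loop
vertex -4.338 -1.191 -3.041
vertex -3.912 -1.256 -3.11
vertex -3.969 -1.89 -1.495
endloop
endfacet
facet normal -0.025 0.647 -0.762
outer loop
vertex -3.912 -1.256 -3.11
vertex -4.011 -0.83 -2.745
vertex -3.544 -1.072 -2.966
endloop
endfacet
facet normal 0.517 -0.803 -0.297
outer loop
vertex -3.912 -1.256 -3.11
vertex -3.544 -1.072 -2.966
vertex -3.969 -1.89 -1.495
endloop
endfacet
facet normal -0.026 0.646 -0.763
outer loop
vertex -3.544 -1.072 -2.966
vertex -4.011 -0.83 -2.745
vertex -3.45 -0.745 -2.692
endloop
endfacet
facet normal 0.937 -0.339 0.083
outer loop
vertex -3.544 -1.072 -2.966
vertex -3.45 -0.745 -2.692
vertex -3.969 -1.89 -1.495
endloop
endfacet
facet normal -0.026 0.645 -0.763
outer loop
vertex -3.45 -0.745 -2.692
vertex -4.011 -0.83 -2.745
vertex -3.684 -0.468 -2.45
endloop
endfacet
facet normal 0.811 0.206 0.548
outer loop
vertex -3.45 -0.745 -2.692
vertex -3.684 -0.468 -2.45
vertex -3.969 -1.89 -1.495
endloop
endfacet

endsolid


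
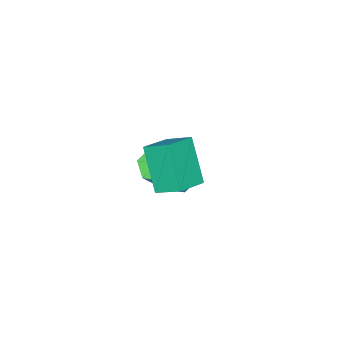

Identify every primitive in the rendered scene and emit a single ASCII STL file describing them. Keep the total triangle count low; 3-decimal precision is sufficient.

solid 
facet normal -0.943 0.067 -0.325
outer loop
vertex 1.175 1.989 0.622
vertex 1.779 2.937 -0.934
vertex 1.295 1.01 0.072
endloop
endfacet
facet normal -0.314 -0.494 0.811
outer loop
vertex 2.521 0.923 0.494
vertex 1.175 1.989 0.622
vertex 1.295 1.01 0.072
endloop
endfacet
facet normal -0.943 0.067 -0.325
outer loop
vertex 1.295 1.01 0.072
vertex 1.779 2.937 -0.934
vertex 1.899 1.958 -1.485
endloop
endfacet
facet normal 0.106 -0.867 -0.487
outer loop
vertex 1.899 1.958 -1.485
vertex 2.521 0.923 0.494
vertex 1.295 1.01 0.072
endloop
endfacet
facet normal -0.106 0.867 0.487
outer loop
vertex 1.175 1.989 0.622
vertex 3.005 2.85 -0.512
vertex 1.779 2.937 -0.934
endloop
endfacet
facet normal -0.315 -0.495 0.810
outer loop
vertex 2.401 1.902 1.045
vertex 1.175 1.989 0.622
vertex 2.521 0.923 0.494
endloop
endfacet
facet normal -0.106 0.867 0.487
outer loop
vertex 2.401 1.902 1.045
vertex 3.005 2.85 -0.512
vertex 1.175 1.989 0.622
endloop
endfacet
facet normal 0.314 0.495 -0.810
outer loop
vertex 1.779 2.937 -0.934
vertex 3.005 2.85 -0.512
vertex 1.899 1.958 -1.485
endloop
endfacet
facet normal 0.106 -0.867 -0.487
outer loop
vertex 3.125 1.871 -1.062
vertex 2.521 0.923 0.494
vertex 1.899 1.958 -1.485
endloop
endfacet
facet normal 0.315 0.494 -0.811
outer loop
vertex 1.899 1.958 -1.485
vertex 3.005 2.85 -0.512
vertex 3.125 1.871 -1.062
endloop
endfacet
facet normal 0.943 -0.067 0.325
outer loop
vertex 3.125 1.871 -1.062
vertex 2.401 1.902 1.045
vertex 2.521 0.923 0.494
endloop
endfacet
facet normal 0.943 -0.067 0.325
outer loop
vertex 3.005 2.85 -0.512
vertex 2.401 1.902 1.045
vertex 3.125 1.871 -1.062
endloop
endfacet
facet normal -0.618 -0.001 -0.787
outer loop
vertex -0.596 0.434 -4.74
vertex -1.043 -0.143 -4.388
vertex -1.213 0.638 -4.256
endloop
endfacet
facet normal 0.196 0.968 -0.157
outer loop
vertex -0.596 0.434 -4.74
vertex -1.213 0.638 -4.256
vertex 0.749 0.44 -3.025
endloop
endfacet
facet normal 0.196 0.968 -0.157
outer loop
vertex 0.749 0.44 -3.025
vertex -1.213 0.638 -4.256
vertex 0.132 0.644 -2.541
endloop
endfacet
facet normal 0.618 0.003 0.786
outer loop
vertex 0.749 0.44 -3.025
vertex 0.132 0.644 -2.541
vertex 0.303 -0.137 -2.672
endloop
endfacet
facet normal -0.618 -0.001 -0.787
outer loop
vertex -1.213 0.638 -4.256
vertex -1.043 -0.143 -4.388
vertex -1.66 0.061 -3.904
endloop
endfacet
facet normal -0.561 0.702 0.438
outer loop
vertex -1.213 0.638 -4.256
vertex -1.66 0.061 -3.904
vertex 0.132 0.644 -2.541
endloop
endfacet
facet normal -0.562 0.702 0.438
outer loop
vertex 0.132 0.644 -2.541
vertex -1.66 0.061 -3.904
vertex -0.314 0.067 -2.189
endloop
endfacet
facet normal 0.617 0.003 0.787
outer loop
vertex 0.132 0.644 -2.541
vertex -0.314 0.067 -2.189
vertex 0.303 -0.137 -2.672
endloop
endfacet
facet normal -0.618 -0.003 -0.786
outer loop
vertex -1.66 0.061 -3.904
vertex -1.043 -0.143 -4.388
vertex -1.489 -0.72 -4.035
endloop
endfacet
facet normal -0.758 -0.266 0.596
outer loop
vertex -1.66 0.061 -3.904
vertex -1.489 -0.72 -4.035
vertex -0.314 0.067 -2.189
endloop
endfacet
facet normal -0.758 -0.265 0.596
outer loop
vertex -0.314 0.067 -2.189
vertex -1.489 -0.72 -4.035
vertex -0.144 -0.714 -2.32
endloop
endfacet
facet normal 0.617 0.002 0.787
outer loop
vertex -0.314 0.067 -2.189
vertex -0.144 -0.714 -2.32
vertex 0.303 -0.137 -2.672
endloop
endfacet
facet normal -0.618 -0.003 -0.786
outer loop
vertex -1.489 -0.72 -4.035
vertex -1.043 -0.143 -4.388
vertex -0.872 -0.924 -4.519
endloop
endfacet
facet normal -0.196 -0.968 0.157
outer loop
vertex -1.489 -0.72 -4.035
vertex -0.872 -0.924 -4.519
vertex -0.144 -0.714 -2.32
endloop
endfacet
facet normal -0.196 -0.968 0.157
outer loop
vertex -0.144 -0.714 -2.32
vertex -0.872 -0.924 -4.519
vertex 0.473 -0.918 -2.804
endloop
endfacet
facet normal 0.618 0.001 0.787
outer loop
vertex -0.144 -0.714 -2.32
vertex 0.473 -0.918 -2.804
vertex 0.303 -0.137 -2.672
endloop
endfacet
facet normal -0.617 -0.003 -0.787
outer loop
vertex -0.872 -0.924 -4.519
vertex -1.043 -0.143 -4.388
vertex -0.426 -0.347 -4.871
endloop
endfacet
facet normal 0.562 -0.702 -0.438
outer loop
vertex -0.872 -0.924 -4.519
vertex -0.426 -0.347 -4.871
vertex 0.473 -0.918 -2.804
endloop
endfacet
facet normal 0.561 -0.702 -0.438
outer loop
vertex 0.473 -0.918 -2.804
vertex -0.426 -0.347 -4.871
vertex 0.92 -0.341 -3.156
endloop
endfacet
facet normal 0.618 0.001 0.787
outer loop
vertex 0.473 -0.918 -2.804
vertex 0.92 -0.341 -3.156
vertex 0.303 -0.137 -2.672
endloop
endfacet
facet normal -0.617 -0.002 -0.787
outer loop
vertex -0.426 -0.347 -4.871
vertex -1.043 -0.143 -4.388
vertex -0.596 0.434 -4.74
endloop
endfacet
facet normal 0.758 0.265 -0.596
outer loop
vertex -0.426 -0.347 -4.871
vertex -0.596 0.434 -4.74
vertex 0.92 -0.341 -3.156
endloop
endfacet
facet normal 0.758 0.266 -0.595
outer loop
vertex 0.92 -0.341 -3.156
vertex -0.596 0.434 -4.74
vertex 0.749 0.44 -3.025
endloop
endfacet
facet normal 0.618 0.003 0.786
outer loop
vertex 0.92 -0.341 -3.156
vertex 0.749 0.44 -3.025
vertex 0.303 -0.137 -2.672
endloop
endfacet

endsolid


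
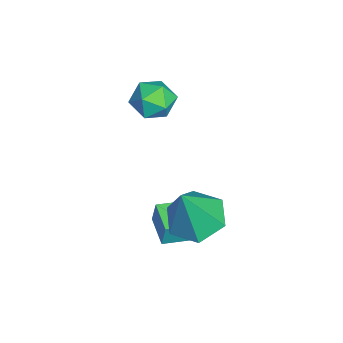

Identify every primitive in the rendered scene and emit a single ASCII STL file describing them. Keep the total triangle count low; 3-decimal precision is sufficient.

solid 
facet normal -0.944 -0.307 0.123
outer loop
vertex 0.067 -3.591 -0.304
vertex -0.234 -2.707 -0.41
vertex -0.003 -3.717 -1.152
endloop
endfacet
facet normal 0.321 -0.940 0.113
outer loop
vertex 1.054 -3.373 -1.29
vertex 0.067 -3.591 -0.304
vertex -0.003 -3.717 -1.152
endloop
endfacet
facet normal -0.944 -0.306 0.123
outer loop
vertex -0.003 -3.717 -1.152
vertex -0.234 -2.707 -0.41
vertex -0.304 -2.832 -1.258
endloop
endfacet
facet normal -0.081 -0.146 -0.986
outer loop
vertex -0.304 -2.832 -1.258
vertex 1.054 -3.373 -1.29
vertex -0.003 -3.717 -1.152
endloop
endfacet
facet normal 0.081 0.146 0.986
outer loop
vertex 0.067 -3.591 -0.304
vertex 0.823 -2.363 -0.548
vertex -0.234 -2.707 -0.41
endloop
endfacet
facet normal 0.320 -0.941 0.112
outer loop
vertex 1.124 -3.248 -0.442
vertex 0.067 -3.591 -0.304
vertex 1.054 -3.373 -1.29
endloop
endfacet
facet normal 0.081 0.146 0.986
outer loop
vertex 1.124 -3.248 -0.442
vertex 0.823 -2.363 -0.548
vertex 0.067 -3.591 -0.304
endloop
endfacet
facet normal -0.321 0.941 -0.112
outer loop
vertex -0.234 -2.707 -0.41
vertex 0.823 -2.363 -0.548
vertex -0.304 -2.832 -1.258
endloop
endfacet
facet normal -0.081 -0.146 -0.986
outer loop
vertex 0.753 -2.489 -1.396
vertex 1.054 -3.373 -1.29
vertex -0.304 -2.832 -1.258
endloop
endfacet
facet normal -0.320 0.941 -0.113
outer loop
vertex -0.304 -2.832 -1.258
vertex 0.823 -2.363 -0.548
vertex 0.753 -2.489 -1.396
endloop
endfacet
facet normal 0.944 0.307 -0.123
outer loop
vertex 0.753 -2.489 -1.396
vertex 1.124 -3.248 -0.442
vertex 1.054 -3.373 -1.29
endloop
endfacet
facet normal 0.944 0.306 -0.123
outer loop
vertex 0.823 -2.363 -0.548
vertex 1.124 -3.248 -0.442
vertex 0.753 -2.489 -1.396
endloop
endfacet
facet normal -0.334 0.221 -0.916
outer loop
vertex 1.871 -2.222 -0.264
vertex 0.929 -2.331 0.053
vertex 1.375 -1.437 0.106
endloop
endfacet
facet normal 0.868 0.441 0.227
outer loop
vertex 1.871 -2.222 -0.264
vertex 1.375 -1.437 0.106
vertex 1.591 -2.769 1.867
endloop
endfacet
facet normal -0.335 0.221 -0.916
outer loop
vertex 1.375 -1.437 0.106
vertex 0.929 -2.331 0.053
vertex 0.433 -1.546 0.424
endloop
endfacet
facet normal 0.107 0.799 0.591
outer loop
vertex 1.375 -1.437 0.106
vertex 0.433 -1.546 0.424
vertex 1.591 -2.769 1.867
endloop
endfacet
facet normal -0.334 0.222 -0.916
outer loop
vertex 0.433 -1.546 0.424
vertex 0.929 -2.331 0.053
vertex -0.013 -2.44 0.37
endloop
endfacet
facet normal -0.627 0.269 0.731
outer loop
vertex 0.433 -1.546 0.424
vertex -0.013 -2.44 0.37
vertex 1.591 -2.769 1.867
endloop
endfacet
facet normal -0.334 0.221 -0.916
outer loop
vertex -0.013 -2.44 0.37
vertex 0.929 -2.331 0.053
vertex 0.484 -3.225 -0.0
endloop
endfacet
facet normal -0.600 -0.619 0.507
outer loop
vertex -0.013 -2.44 0.37
vertex 0.484 -3.225 -0.0
vertex 1.591 -2.769 1.867
endloop
endfacet
facet normal -0.335 0.221 -0.916
outer loop
vertex 0.484 -3.225 -0.0
vertex 0.929 -2.331 0.053
vertex 1.426 -3.116 -0.318
endloop
endfacet
facet normal 0.161 -0.977 0.143
outer loop
vertex 0.484 -3.225 -0.0
vertex 1.426 -3.116 -0.318
vertex 1.591 -2.769 1.867
endloop
endfacet
facet normal -0.334 0.222 -0.916
outer loop
vertex 1.426 -3.116 -0.318
vertex 0.929 -2.331 0.053
vertex 1.871 -2.222 -0.264
endloop
endfacet
facet normal 0.895 -0.446 0.003
outer loop
vertex 1.426 -3.116 -0.318
vertex 1.871 -2.222 -0.264
vertex 1.591 -2.769 1.867
endloop
endfacet
facet normal 0.433 0.881 -0.194
outer loop
vertex -2.345 -3.344 1.839
vertex -2.74 -3.01 2.475
vertex -2.001 -3.349 2.584
endloop
endfacet
facet normal 0.855 0.340 -0.392
outer loop
vertex -2.345 -3.344 1.839
vertex -2.001 -3.349 2.584
vertex -1.955 -4.014 2.107
endloop
endfacet
facet normal 0.497 -0.057 -0.866
outer loop
vertex -2.345 -3.344 1.839
vertex -1.955 -4.014 2.107
vertex -2.665 -4.087 1.704
endloop
endfacet
facet normal -0.146 0.237 -0.960
outer loop
vertex -2.345 -3.344 1.839
vertex -2.665 -4.087 1.704
vertex -3.151 -3.466 1.931
endloop
endfacet
facet normal -0.186 0.818 -0.545
outer loop
vertex -2.345 -3.344 1.839
vertex -3.151 -3.466 1.931
vertex -2.74 -3.01 2.475
endloop
endfacet
facet normal 0.981 -0.063 0.182
outer loop
vertex -1.955 -4.014 2.107
vertex -2.001 -3.349 2.584
vertex -2.109 -4.094 2.909
endloop
endfacet
facet normal 0.298 0.811 0.503
outer loop
vertex -2.001 -3.349 2.584
vertex -2.74 -3.01 2.475
vertex -2.595 -3.473 3.136
endloop
endfacet
facet normal -0.702 0.709 -0.064
outer loop
vertex -2.74 -3.01 2.475
vertex -3.151 -3.466 1.931
vertex -3.305 -3.546 2.733
endloop
endfacet
facet normal -0.637 -0.229 -0.736
outer loop
vertex -3.151 -3.466 1.931
vertex -2.665 -4.087 1.704
vertex -3.259 -4.211 2.256
endloop
endfacet
facet normal 0.403 -0.706 -0.583
outer loop
vertex -2.665 -4.087 1.704
vertex -1.955 -4.014 2.107
vertex -2.52 -4.55 2.365
endloop
endfacet
facet normal 0.146 -0.237 0.960
outer loop
vertex -2.915 -4.216 3.001
vertex -2.109 -4.094 2.909
vertex -2.595 -3.473 3.136
endloop
endfacet
facet normal -0.497 0.057 0.866
outer loop
vertex -2.915 -4.216 3.001
vertex -2.595 -3.473 3.136
vertex -3.305 -3.546 2.733
endloop
endfacet
facet normal -0.855 -0.340 0.392
outer loop
vertex -2.915 -4.216 3.001
vertex -3.305 -3.546 2.733
vertex -3.259 -4.211 2.256
endloop
endfacet
facet normal -0.433 -0.881 0.194
outer loop
vertex -2.915 -4.216 3.001
vertex -3.259 -4.211 2.256
vertex -2.52 -4.55 2.365
endloop
endfacet
facet normal 0.186 -0.818 0.545
outer loop
vertex -2.915 -4.216 3.001
vertex -2.52 -4.55 2.365
vertex -2.109 -4.094 2.909
endloop
endfacet
facet normal 0.637 0.229 0.736
outer loop
vertex -2.595 -3.473 3.136
vertex -2.109 -4.094 2.909
vertex -2.001 -3.349 2.584
endloop
endfacet
facet normal -0.403 0.706 0.583
outer loop
vertex -3.305 -3.546 2.733
vertex -2.595 -3.473 3.136
vertex -2.74 -3.01 2.475
endloop
endfacet
facet normal -0.981 0.063 -0.182
outer loop
vertex -3.259 -4.211 2.256
vertex -3.305 -3.546 2.733
vertex -3.151 -3.466 1.931
endloop
endfacet
facet normal -0.298 -0.811 -0.503
outer loop
vertex -2.52 -4.55 2.365
vertex -3.259 -4.211 2.256
vertex -2.665 -4.087 1.704
endloop
endfacet
facet normal 0.702 -0.709 0.064
outer loop
vertex -2.109 -4.094 2.909
vertex -2.52 -4.55 2.365
vertex -1.955 -4.014 2.107
endloop
endfacet

endsolid


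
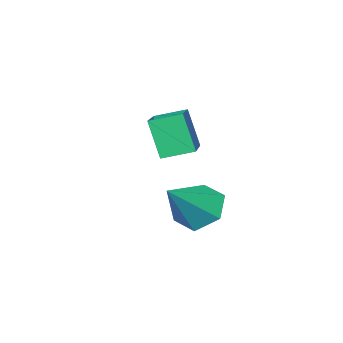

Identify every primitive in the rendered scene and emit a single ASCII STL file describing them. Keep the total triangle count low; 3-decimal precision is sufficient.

solid 
facet normal -0.697 -0.668 -0.262
outer loop
vertex 0.941 -1.062 -0.62
vertex 0.145 -0.347 -0.324
vertex 0.927 -0.494 -2.03
endloop
endfacet
facet normal 0.717 -0.645 -0.267
outer loop
vertex 2.455 0.967 -1.456
vertex 0.941 -1.062 -0.62
vertex 0.927 -0.494 -2.03
endloop
endfacet
facet normal -0.697 -0.667 -0.262
outer loop
vertex 0.927 -0.494 -2.03
vertex 0.145 -0.347 -0.324
vertex 0.132 0.221 -1.734
endloop
endfacet
facet normal -0.009 0.374 -0.927
outer loop
vertex 0.132 0.221 -1.734
vertex 2.455 0.967 -1.456
vertex 0.927 -0.494 -2.03
endloop
endfacet
facet normal 0.009 -0.374 0.927
outer loop
vertex 0.941 -1.062 -0.62
vertex 1.673 1.114 0.25
vertex 0.145 -0.347 -0.324
endloop
endfacet
facet normal 0.717 -0.645 -0.266
outer loop
vertex 2.468 0.399 -0.046
vertex 0.941 -1.062 -0.62
vertex 2.455 0.967 -1.456
endloop
endfacet
facet normal 0.009 -0.374 0.927
outer loop
vertex 2.468 0.399 -0.046
vertex 1.673 1.114 0.25
vertex 0.941 -1.062 -0.62
endloop
endfacet
facet normal -0.717 0.645 0.266
outer loop
vertex 0.145 -0.347 -0.324
vertex 1.673 1.114 0.25
vertex 0.132 0.221 -1.734
endloop
endfacet
facet normal -0.009 0.374 -0.927
outer loop
vertex 1.659 1.682 -1.16
vertex 2.455 0.967 -1.456
vertex 0.132 0.221 -1.734
endloop
endfacet
facet normal -0.717 0.644 0.267
outer loop
vertex 0.132 0.221 -1.734
vertex 1.673 1.114 0.25
vertex 1.659 1.682 -1.16
endloop
endfacet
facet normal 0.697 0.667 0.262
outer loop
vertex 1.659 1.682 -1.16
vertex 2.468 0.399 -0.046
vertex 2.455 0.967 -1.456
endloop
endfacet
facet normal 0.697 0.667 0.262
outer loop
vertex 1.673 1.114 0.25
vertex 2.468 0.399 -0.046
vertex 1.659 1.682 -1.16
endloop
endfacet
facet normal -0.771 -0.064 -0.634
outer loop
vertex 1.104 1.019 -4.936
vertex 0.543 0.638 -4.215
vertex 0.574 1.618 -4.352
endloop
endfacet
facet normal 0.630 0.751 -0.198
outer loop
vertex 1.104 1.019 -4.936
vertex 0.574 1.618 -4.352
vertex 2.017 0.762 -3.005
endloop
endfacet
facet normal -0.771 -0.064 -0.633
outer loop
vertex 0.574 1.618 -4.352
vertex 0.543 0.638 -4.215
vertex 0.014 1.237 -3.631
endloop
endfacet
facet normal 0.050 0.866 0.497
outer loop
vertex 0.574 1.618 -4.352
vertex 0.014 1.237 -3.631
vertex 2.017 0.762 -3.005
endloop
endfacet
facet normal -0.772 -0.065 -0.633
outer loop
vertex 0.014 1.237 -3.631
vertex 0.543 0.638 -4.215
vertex -0.017 0.257 -3.493
endloop
endfacet
facet normal -0.264 0.143 0.954
outer loop
vertex 0.014 1.237 -3.631
vertex -0.017 0.257 -3.493
vertex 2.017 0.762 -3.005
endloop
endfacet
facet normal -0.772 -0.065 -0.633
outer loop
vertex -0.017 0.257 -3.493
vertex 0.543 0.638 -4.215
vertex 0.512 -0.342 -4.077
endloop
endfacet
facet normal 0.001 -0.698 0.717
outer loop
vertex -0.017 0.257 -3.493
vertex 0.512 -0.342 -4.077
vertex 2.017 0.762 -3.005
endloop
endfacet
facet normal -0.771 -0.065 -0.633
outer loop
vertex 0.512 -0.342 -4.077
vertex 0.543 0.638 -4.215
vertex 1.073 0.039 -4.799
endloop
endfacet
facet normal 0.581 -0.814 0.022
outer loop
vertex 0.512 -0.342 -4.077
vertex 1.073 0.039 -4.799
vertex 2.017 0.762 -3.005
endloop
endfacet
facet normal -0.771 -0.064 -0.634
outer loop
vertex 1.073 0.039 -4.799
vertex 0.543 0.638 -4.215
vertex 1.104 1.019 -4.936
endloop
endfacet
facet normal 0.896 -0.089 -0.435
outer loop
vertex 1.073 0.039 -4.799
vertex 1.104 1.019 -4.936
vertex 2.017 0.762 -3.005
endloop
endfacet

endsolid


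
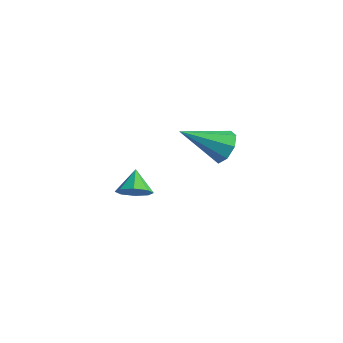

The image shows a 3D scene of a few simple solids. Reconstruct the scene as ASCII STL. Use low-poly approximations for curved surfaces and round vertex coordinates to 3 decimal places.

solid 
facet normal 0.518 -0.597 -0.612
outer loop
vertex -1.147 -1.536 -1.458
vertex -1.458 -1.206 -2.043
vertex -0.848 -1.09 -1.64
endloop
endfacet
facet normal 0.295 0.185 0.938
outer loop
vertex -1.147 -1.536 -1.458
vertex -0.848 -1.09 -1.64
vertex -2.022 -0.554 -1.377
endloop
endfacet
facet normal 0.518 -0.598 -0.611
outer loop
vertex -0.848 -1.09 -1.64
vertex -1.458 -1.206 -2.043
vertex -0.906 -0.713 -2.058
endloop
endfacet
facet normal 0.444 0.695 0.565
outer loop
vertex -0.848 -1.09 -1.64
vertex -0.906 -0.713 -2.058
vertex -2.022 -0.554 -1.377
endloop
endfacet
facet normal 0.517 -0.598 -0.612
outer loop
vertex -0.906 -0.713 -2.058
vertex -1.458 -1.206 -2.043
vertex -1.287 -0.624 -2.467
endloop
endfacet
facet normal 0.173 0.984 0.053
outer loop
vertex -0.906 -0.713 -2.058
vertex -1.287 -0.624 -2.467
vertex -2.022 -0.554 -1.377
endloop
endfacet
facet normal 0.519 -0.598 -0.611
outer loop
vertex -1.287 -0.624 -2.467
vertex -1.458 -1.206 -2.043
vertex -1.768 -0.876 -2.629
endloop
endfacet
facet normal -0.361 0.883 -0.300
outer loop
vertex -1.287 -0.624 -2.467
vertex -1.768 -0.876 -2.629
vertex -2.022 -0.554 -1.377
endloop
endfacet
facet normal 0.518 -0.598 -0.611
outer loop
vertex -1.768 -0.876 -2.629
vertex -1.458 -1.206 -2.043
vertex -2.067 -1.321 -2.447
endloop
endfacet
facet normal -0.845 0.450 -0.287
outer loop
vertex -1.768 -0.876 -2.629
vertex -2.067 -1.321 -2.447
vertex -2.022 -0.554 -1.377
endloop
endfacet
facet normal 0.519 -0.597 -0.612
outer loop
vertex -2.067 -1.321 -2.447
vertex -1.458 -1.206 -2.043
vertex -2.009 -1.699 -2.029
endloop
endfacet
facet normal -0.995 -0.059 0.084
outer loop
vertex -2.067 -1.321 -2.447
vertex -2.009 -1.699 -2.029
vertex -2.022 -0.554 -1.377
endloop
endfacet
facet normal 0.519 -0.597 -0.612
outer loop
vertex -2.009 -1.699 -2.029
vertex -1.458 -1.206 -2.043
vertex -1.628 -1.788 -1.619
endloop
endfacet
facet normal -0.723 -0.348 0.597
outer loop
vertex -2.009 -1.699 -2.029
vertex -1.628 -1.788 -1.619
vertex -2.022 -0.554 -1.377
endloop
endfacet
facet normal 0.518 -0.597 -0.612
outer loop
vertex -1.628 -1.788 -1.619
vertex -1.458 -1.206 -2.043
vertex -1.147 -1.536 -1.458
endloop
endfacet
facet normal -0.189 -0.247 0.951
outer loop
vertex -1.628 -1.788 -1.619
vertex -1.147 -1.536 -1.458
vertex -2.022 -0.554 -1.377
endloop
endfacet
facet normal 0.525 0.664 -0.533
outer loop
vertex -1.412 4.495 -1.84
vertex -1.73 4.17 -2.558
vertex -1.965 4.786 -2.022
endloop
endfacet
facet normal -0.129 0.338 0.932
outer loop
vertex -1.412 4.495 -1.84
vertex -1.965 4.786 -2.022
vertex -2.87 2.73 -1.402
endloop
endfacet
facet normal 0.525 0.664 -0.533
outer loop
vertex -1.965 4.786 -2.022
vertex -1.73 4.17 -2.558
vertex -2.38 4.716 -2.518
endloop
endfacet
facet normal -0.708 0.470 0.526
outer loop
vertex -1.965 4.786 -2.022
vertex -2.38 4.716 -2.518
vertex -2.87 2.73 -1.402
endloop
endfacet
facet normal 0.525 0.664 -0.533
outer loop
vertex -2.38 4.716 -2.518
vertex -1.73 4.17 -2.558
vertex -2.415 4.326 -3.038
endloop
endfacet
facet normal -0.977 0.196 -0.081
outer loop
vertex -2.38 4.716 -2.518
vertex -2.415 4.326 -3.038
vertex -2.87 2.73 -1.402
endloop
endfacet
facet normal 0.525 0.663 -0.533
outer loop
vertex -2.415 4.326 -3.038
vertex -1.73 4.17 -2.558
vertex -2.049 3.845 -3.276
endloop
endfacet
facet normal -0.778 -0.327 -0.536
outer loop
vertex -2.415 4.326 -3.038
vertex -2.049 3.845 -3.276
vertex -2.87 2.73 -1.402
endloop
endfacet
facet normal 0.525 0.663 -0.533
outer loop
vertex -2.049 3.845 -3.276
vertex -1.73 4.17 -2.558
vertex -1.496 3.553 -3.095
endloop
endfacet
facet normal -0.230 -0.789 -0.570
outer loop
vertex -2.049 3.845 -3.276
vertex -1.496 3.553 -3.095
vertex -2.87 2.73 -1.402
endloop
endfacet
facet normal 0.525 0.663 -0.533
outer loop
vertex -1.496 3.553 -3.095
vertex -1.73 4.17 -2.558
vertex -1.081 3.623 -2.599
endloop
endfacet
facet normal 0.351 -0.922 -0.163
outer loop
vertex -1.496 3.553 -3.095
vertex -1.081 3.623 -2.599
vertex -2.87 2.73 -1.402
endloop
endfacet
facet normal 0.525 0.663 -0.533
outer loop
vertex -1.081 3.623 -2.599
vertex -1.73 4.17 -2.558
vertex -1.046 4.013 -2.079
endloop
endfacet
facet normal 0.620 -0.647 0.444
outer loop
vertex -1.081 3.623 -2.599
vertex -1.046 4.013 -2.079
vertex -2.87 2.73 -1.402
endloop
endfacet
facet normal 0.525 0.663 -0.533
outer loop
vertex -1.046 4.013 -2.079
vertex -1.73 4.17 -2.558
vertex -1.412 4.495 -1.84
endloop
endfacet
facet normal 0.421 -0.125 0.898
outer loop
vertex -1.046 4.013 -2.079
vertex -1.412 4.495 -1.84
vertex -2.87 2.73 -1.402
endloop
endfacet

endsolid


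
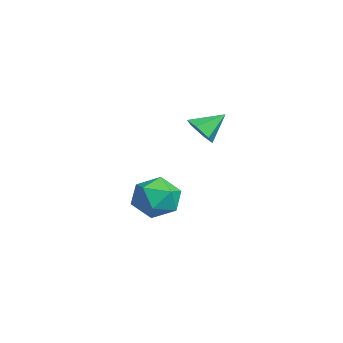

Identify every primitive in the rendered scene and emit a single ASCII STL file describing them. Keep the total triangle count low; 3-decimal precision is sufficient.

solid 
facet normal -0.531 0.625 0.572
outer loop
vertex -4.435 -1.8 -3.732
vertex -3.619 -1.891 -2.874
vertex -3.518 -1.046 -3.704
endloop
endfacet
facet normal -0.628 0.769 -0.120
outer loop
vertex -4.435 -1.8 -3.732
vertex -3.518 -1.046 -3.704
vertex -3.879 -1.503 -4.739
endloop
endfacet
facet normal -0.883 0.181 -0.434
outer loop
vertex -4.435 -1.8 -3.732
vertex -3.879 -1.503 -4.739
vertex -4.203 -2.631 -4.55
endloop
endfacet
facet normal -0.943 -0.326 0.064
outer loop
vertex -4.435 -1.8 -3.732
vertex -4.203 -2.631 -4.55
vertex -4.042 -2.87 -3.397
endloop
endfacet
facet normal -0.726 -0.052 0.685
outer loop
vertex -4.435 -1.8 -3.732
vertex -4.042 -2.87 -3.397
vertex -3.619 -1.891 -2.874
endloop
endfacet
facet normal 0.009 0.914 -0.407
outer loop
vertex -3.879 -1.503 -4.739
vertex -3.518 -1.046 -3.704
vertex -2.718 -1.41 -4.503
endloop
endfacet
facet normal 0.165 0.681 0.713
outer loop
vertex -3.518 -1.046 -3.704
vertex -3.619 -1.891 -2.874
vertex -2.557 -1.649 -3.35
endloop
endfacet
facet normal -0.149 -0.415 0.898
outer loop
vertex -3.619 -1.891 -2.874
vertex -4.042 -2.87 -3.397
vertex -2.881 -2.777 -3.161
endloop
endfacet
facet normal -0.499 -0.860 -0.108
outer loop
vertex -4.042 -2.87 -3.397
vertex -4.203 -2.631 -4.55
vertex -3.242 -3.234 -4.196
endloop
endfacet
facet normal -0.401 -0.038 -0.915
outer loop
vertex -4.203 -2.631 -4.55
vertex -3.879 -1.503 -4.739
vertex -3.141 -2.389 -5.026
endloop
endfacet
facet normal 0.943 0.326 -0.064
outer loop
vertex -2.325 -2.48 -4.168
vertex -2.718 -1.41 -4.503
vertex -2.557 -1.649 -3.35
endloop
endfacet
facet normal 0.883 -0.181 0.434
outer loop
vertex -2.325 -2.48 -4.168
vertex -2.557 -1.649 -3.35
vertex -2.881 -2.777 -3.161
endloop
endfacet
facet normal 0.628 -0.769 0.120
outer loop
vertex -2.325 -2.48 -4.168
vertex -2.881 -2.777 -3.161
vertex -3.242 -3.234 -4.196
endloop
endfacet
facet normal 0.531 -0.625 -0.572
outer loop
vertex -2.325 -2.48 -4.168
vertex -3.242 -3.234 -4.196
vertex -3.141 -2.389 -5.026
endloop
endfacet
facet normal 0.726 0.052 -0.685
outer loop
vertex -2.325 -2.48 -4.168
vertex -3.141 -2.389 -5.026
vertex -2.718 -1.41 -4.503
endloop
endfacet
facet normal 0.499 0.860 0.108
outer loop
vertex -2.557 -1.649 -3.35
vertex -2.718 -1.41 -4.503
vertex -3.518 -1.046 -3.704
endloop
endfacet
facet normal 0.401 0.038 0.915
outer loop
vertex -2.881 -2.777 -3.161
vertex -2.557 -1.649 -3.35
vertex -3.619 -1.891 -2.874
endloop
endfacet
facet normal -0.009 -0.914 0.407
outer loop
vertex -3.242 -3.234 -4.196
vertex -2.881 -2.777 -3.161
vertex -4.042 -2.87 -3.397
endloop
endfacet
facet normal -0.165 -0.681 -0.713
outer loop
vertex -3.141 -2.389 -5.026
vertex -3.242 -3.234 -4.196
vertex -4.203 -2.631 -4.55
endloop
endfacet
facet normal 0.149 0.415 -0.898
outer loop
vertex -2.718 -1.41 -4.503
vertex -3.141 -2.389 -5.026
vertex -3.879 -1.503 -4.739
endloop
endfacet
facet normal 0.116 -0.790 -0.602
outer loop
vertex 1.114 -0.885 0.853
vertex 0.378 -1.08 0.967
vertex 0.566 -0.61 0.386
endloop
endfacet
facet normal 0.569 0.798 -0.198
outer loop
vertex 1.114 -0.885 0.853
vertex 0.566 -0.61 0.386
vertex 0.222 -0.02 1.773
endloop
endfacet
facet normal 0.115 -0.790 -0.602
outer loop
vertex 0.566 -0.61 0.386
vertex 0.378 -1.08 0.967
vertex -0.17 -0.805 0.501
endloop
endfacet
facet normal -0.294 0.851 -0.435
outer loop
vertex 0.566 -0.61 0.386
vertex -0.17 -0.805 0.501
vertex 0.222 -0.02 1.773
endloop
endfacet
facet normal 0.116 -0.790 -0.602
outer loop
vertex -0.17 -0.805 0.501
vertex 0.378 -1.08 0.967
vertex -0.358 -1.275 1.081
endloop
endfacet
facet normal -0.914 0.405 0.032
outer loop
vertex -0.17 -0.805 0.501
vertex -0.358 -1.275 1.081
vertex 0.222 -0.02 1.773
endloop
endfacet
facet normal 0.116 -0.791 -0.601
outer loop
vertex -0.358 -1.275 1.081
vertex 0.378 -1.08 0.967
vertex 0.19 -1.549 1.548
endloop
endfacet
facet normal -0.673 -0.094 0.734
outer loop
vertex -0.358 -1.275 1.081
vertex 0.19 -1.549 1.548
vertex 0.222 -0.02 1.773
endloop
endfacet
facet normal 0.116 -0.791 -0.601
outer loop
vertex 0.19 -1.549 1.548
vertex 0.378 -1.08 0.967
vertex 0.926 -1.354 1.433
endloop
endfacet
facet normal 0.191 -0.147 0.971
outer loop
vertex 0.19 -1.549 1.548
vertex 0.926 -1.354 1.433
vertex 0.222 -0.02 1.773
endloop
endfacet
facet normal 0.116 -0.790 -0.601
outer loop
vertex 0.926 -1.354 1.433
vertex 0.378 -1.08 0.967
vertex 1.114 -0.885 0.853
endloop
endfacet
facet normal 0.810 0.299 0.504
outer loop
vertex 0.926 -1.354 1.433
vertex 1.114 -0.885 0.853
vertex 0.222 -0.02 1.773
endloop
endfacet

endsolid
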